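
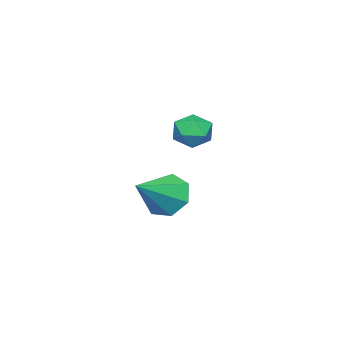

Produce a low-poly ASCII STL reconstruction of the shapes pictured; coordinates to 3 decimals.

solid 
facet normal -0.866 0.088 -0.492
outer loop
vertex 3.139 -2.962 -4.927
vertex 2.705 -2.605 -4.1
vertex 3.17 -2.101 -4.828
endloop
endfacet
facet normal 0.816 0.037 -0.577
outer loop
vertex 3.139 -2.962 -4.927
vertex 3.17 -2.101 -4.828
vertex 4.395 -2.775 -3.14
endloop
endfacet
facet normal -0.866 0.088 -0.492
outer loop
vertex 3.17 -2.101 -4.828
vertex 2.705 -2.605 -4.1
vertex 2.851 -1.619 -4.181
endloop
endfacet
facet normal 0.670 0.714 -0.201
outer loop
vertex 3.17 -2.101 -4.828
vertex 2.851 -1.619 -4.181
vertex 4.395 -2.775 -3.14
endloop
endfacet
facet normal -0.867 0.088 -0.491
outer loop
vertex 2.851 -1.619 -4.181
vertex 2.705 -2.605 -4.1
vertex 2.423 -1.879 -3.472
endloop
endfacet
facet normal 0.294 0.826 0.481
outer loop
vertex 2.851 -1.619 -4.181
vertex 2.423 -1.879 -3.472
vertex 4.395 -2.775 -3.14
endloop
endfacet
facet normal -0.867 0.088 -0.491
outer loop
vertex 2.423 -1.879 -3.472
vertex 2.705 -2.605 -4.1
vertex 2.207 -2.686 -3.236
endloop
endfacet
facet normal -0.030 0.288 0.957
outer loop
vertex 2.423 -1.879 -3.472
vertex 2.207 -2.686 -3.236
vertex 4.395 -2.775 -3.14
endloop
endfacet
facet normal -0.867 0.087 -0.491
outer loop
vertex 2.207 -2.686 -3.236
vertex 2.705 -2.605 -4.1
vertex 2.367 -3.431 -3.65
endloop
endfacet
facet normal -0.058 -0.494 0.867
outer loop
vertex 2.207 -2.686 -3.236
vertex 2.367 -3.431 -3.65
vertex 4.395 -2.775 -3.14
endloop
endfacet
facet normal -0.867 0.087 -0.491
outer loop
vertex 2.367 -3.431 -3.65
vertex 2.705 -2.605 -4.1
vertex 2.781 -3.554 -4.403
endloop
endfacet
facet normal 0.231 -0.932 0.279
outer loop
vertex 2.367 -3.431 -3.65
vertex 2.781 -3.554 -4.403
vertex 4.395 -2.775 -3.14
endloop
endfacet
facet normal -0.866 0.088 -0.492
outer loop
vertex 2.781 -3.554 -4.403
vertex 2.705 -2.605 -4.1
vertex 3.139 -2.962 -4.927
endloop
endfacet
facet normal 0.620 -0.696 -0.363
outer loop
vertex 2.781 -3.554 -4.403
vertex 3.139 -2.962 -4.927
vertex 4.395 -2.775 -3.14
endloop
endfacet
facet normal -0.824 0.157 0.544
outer loop
vertex -1.558 -3.787 -2.195
vertex -1.113 -3.949 -1.474
vertex -1.161 -3.144 -1.779
endloop
endfacet
facet normal -0.834 0.549 -0.054
outer loop
vertex -1.558 -3.787 -2.195
vertex -1.161 -3.144 -1.779
vertex -1.132 -3.184 -2.64
endloop
endfacet
facet normal -0.785 0.105 -0.610
outer loop
vertex -1.558 -3.787 -2.195
vertex -1.132 -3.184 -2.64
vertex -1.067 -4.014 -2.866
endloop
endfacet
facet normal -0.747 -0.561 -0.357
outer loop
vertex -1.558 -3.787 -2.195
vertex -1.067 -4.014 -2.866
vertex -1.056 -4.486 -2.146
endloop
endfacet
facet normal -0.770 -0.528 0.357
outer loop
vertex -1.558 -3.787 -2.195
vertex -1.056 -4.486 -2.146
vertex -1.113 -3.949 -1.474
endloop
endfacet
facet normal -0.253 0.966 -0.053
outer loop
vertex -1.132 -3.184 -2.64
vertex -1.161 -3.144 -1.779
vertex -0.424 -2.974 -2.194
endloop
endfacet
facet normal -0.238 0.332 0.913
outer loop
vertex -1.161 -3.144 -1.779
vertex -1.113 -3.949 -1.474
vertex -0.413 -3.446 -1.474
endloop
endfacet
facet normal -0.153 -0.778 0.609
outer loop
vertex -1.113 -3.949 -1.474
vertex -1.056 -4.486 -2.146
vertex -0.348 -4.276 -1.7
endloop
endfacet
facet normal -0.114 -0.832 -0.543
outer loop
vertex -1.056 -4.486 -2.146
vertex -1.067 -4.014 -2.866
vertex -0.319 -4.316 -2.561
endloop
endfacet
facet normal -0.177 0.246 -0.953
outer loop
vertex -1.067 -4.014 -2.866
vertex -1.132 -3.184 -2.64
vertex -0.367 -3.511 -2.866
endloop
endfacet
facet normal 0.747 0.561 0.357
outer loop
vertex 0.078 -3.673 -2.145
vertex -0.424 -2.974 -2.194
vertex -0.413 -3.446 -1.474
endloop
endfacet
facet normal 0.785 -0.105 0.610
outer loop
vertex 0.078 -3.673 -2.145
vertex -0.413 -3.446 -1.474
vertex -0.348 -4.276 -1.7
endloop
endfacet
facet normal 0.834 -0.549 0.054
outer loop
vertex 0.078 -3.673 -2.145
vertex -0.348 -4.276 -1.7
vertex -0.319 -4.316 -2.561
endloop
endfacet
facet normal 0.824 -0.157 -0.544
outer loop
vertex 0.078 -3.673 -2.145
vertex -0.319 -4.316 -2.561
vertex -0.367 -3.511 -2.866
endloop
endfacet
facet normal 0.770 0.528 -0.357
outer loop
vertex 0.078 -3.673 -2.145
vertex -0.367 -3.511 -2.866
vertex -0.424 -2.974 -2.194
endloop
endfacet
facet normal 0.114 0.832 0.543
outer loop
vertex -0.413 -3.446 -1.474
vertex -0.424 -2.974 -2.194
vertex -1.161 -3.144 -1.779
endloop
endfacet
facet normal 0.177 -0.246 0.953
outer loop
vertex -0.348 -4.276 -1.7
vertex -0.413 -3.446 -1.474
vertex -1.113 -3.949 -1.474
endloop
endfacet
facet normal 0.253 -0.966 0.053
outer loop
vertex -0.319 -4.316 -2.561
vertex -0.348 -4.276 -1.7
vertex -1.056 -4.486 -2.146
endloop
endfacet
facet normal 0.238 -0.332 -0.913
outer loop
vertex -0.367 -3.511 -2.866
vertex -0.319 -4.316 -2.561
vertex -1.067 -4.014 -2.866
endloop
endfacet
facet normal 0.153 0.778 -0.609
outer loop
vertex -0.424 -2.974 -2.194
vertex -0.367 -3.511 -2.866
vertex -1.132 -3.184 -2.64
endloop
endfacet

endsolid


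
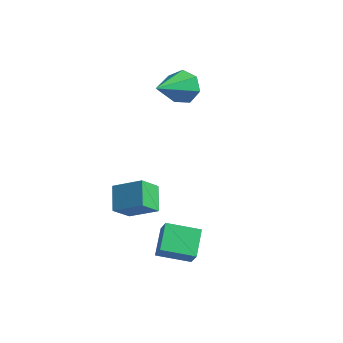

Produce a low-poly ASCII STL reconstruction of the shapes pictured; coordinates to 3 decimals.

solid 
facet normal -0.565 0.529 0.633
outer loop
vertex -0.532 -3.456 0.579
vertex -0.525 -2.578 -0.148
vertex -1.687 -3.955 -0.034
endloop
endfacet
facet normal -0.006 -0.770 0.638
outer loop
vertex -0.975 -4.622 -0.832
vertex -0.532 -3.456 0.579
vertex -1.687 -3.955 -0.034
endloop
endfacet
facet normal -0.565 0.529 0.633
outer loop
vertex -1.687 -3.955 -0.034
vertex -0.525 -2.578 -0.148
vertex -1.68 -3.077 -0.762
endloop
endfacet
facet normal -0.825 -0.357 -0.438
outer loop
vertex -1.68 -3.077 -0.762
vertex -0.975 -4.622 -0.832
vertex -1.687 -3.955 -0.034
endloop
endfacet
facet normal 0.825 0.356 0.438
outer loop
vertex -0.532 -3.456 0.579
vertex 0.187 -3.245 -0.946
vertex -0.525 -2.578 -0.148
endloop
endfacet
facet normal -0.007 -0.770 0.638
outer loop
vertex 0.18 -4.123 -0.218
vertex -0.532 -3.456 0.579
vertex -0.975 -4.622 -0.832
endloop
endfacet
facet normal 0.825 0.357 0.438
outer loop
vertex 0.18 -4.123 -0.218
vertex 0.187 -3.245 -0.946
vertex -0.532 -3.456 0.579
endloop
endfacet
facet normal 0.006 0.770 -0.638
outer loop
vertex -0.525 -2.578 -0.148
vertex 0.187 -3.245 -0.946
vertex -1.68 -3.077 -0.762
endloop
endfacet
facet normal -0.825 -0.357 -0.439
outer loop
vertex -0.968 -3.744 -1.559
vertex -0.975 -4.622 -0.832
vertex -1.68 -3.077 -0.762
endloop
endfacet
facet normal 0.006 0.770 -0.638
outer loop
vertex -1.68 -3.077 -0.762
vertex 0.187 -3.245 -0.946
vertex -0.968 -3.744 -1.559
endloop
endfacet
facet normal 0.565 -0.529 -0.633
outer loop
vertex -0.968 -3.744 -1.559
vertex 0.18 -4.123 -0.218
vertex -0.975 -4.622 -0.832
endloop
endfacet
facet normal 0.565 -0.529 -0.633
outer loop
vertex 0.187 -3.245 -0.946
vertex 0.18 -4.123 -0.218
vertex -0.968 -3.744 -1.559
endloop
endfacet
facet normal -0.672 -0.689 0.271
outer loop
vertex 1.115 -3.799 -0.934
vertex 0.609 -3.569 -1.603
vertex 1.743 -4.723 -1.726
endloop
endfacet
facet normal 0.582 -0.264 0.769
outer loop
vertex 2.711 -3.731 -2.117
vertex 1.115 -3.799 -0.934
vertex 1.743 -4.723 -1.726
endloop
endfacet
facet normal -0.672 -0.689 0.271
outer loop
vertex 1.743 -4.723 -1.726
vertex 0.609 -3.569 -1.603
vertex 1.237 -4.493 -2.395
endloop
endfacet
facet normal 0.458 -0.675 -0.578
outer loop
vertex 1.237 -4.493 -2.395
vertex 2.711 -3.731 -2.117
vertex 1.743 -4.723 -1.726
endloop
endfacet
facet normal -0.458 0.675 0.578
outer loop
vertex 1.115 -3.799 -0.934
vertex 1.577 -2.577 -1.994
vertex 0.609 -3.569 -1.603
endloop
endfacet
facet normal 0.582 -0.264 0.769
outer loop
vertex 2.083 -2.807 -1.325
vertex 1.115 -3.799 -0.934
vertex 2.711 -3.731 -2.117
endloop
endfacet
facet normal -0.458 0.675 0.578
outer loop
vertex 2.083 -2.807 -1.325
vertex 1.577 -2.577 -1.994
vertex 1.115 -3.799 -0.934
endloop
endfacet
facet normal -0.582 0.264 -0.769
outer loop
vertex 0.609 -3.569 -1.603
vertex 1.577 -2.577 -1.994
vertex 1.237 -4.493 -2.395
endloop
endfacet
facet normal 0.458 -0.675 -0.578
outer loop
vertex 2.205 -3.501 -2.786
vertex 2.711 -3.731 -2.117
vertex 1.237 -4.493 -2.395
endloop
endfacet
facet normal -0.582 0.264 -0.769
outer loop
vertex 1.237 -4.493 -2.395
vertex 1.577 -2.577 -1.994
vertex 2.205 -3.501 -2.786
endloop
endfacet
facet normal 0.672 0.689 -0.271
outer loop
vertex 2.205 -3.501 -2.786
vertex 2.083 -2.807 -1.325
vertex 2.711 -3.731 -2.117
endloop
endfacet
facet normal 0.672 0.689 -0.271
outer loop
vertex 1.577 -2.577 -1.994
vertex 2.083 -2.807 -1.325
vertex 2.205 -3.501 -2.786
endloop
endfacet
facet normal -0.143 0.919 -0.366
outer loop
vertex -2.374 1.058 2.414
vertex -2.969 1.216 3.042
vertex -2.1 1.358 3.06
endloop
endfacet
facet normal 0.908 -0.357 -0.219
outer loop
vertex -2.374 1.058 2.414
vertex -2.1 1.358 3.06
vertex -2.691 -0.576 3.758
endloop
endfacet
facet normal -0.143 0.919 -0.367
outer loop
vertex -2.1 1.358 3.06
vertex -2.969 1.216 3.042
vertex -2.481 1.552 3.693
endloop
endfacet
facet normal 0.846 -0.067 0.530
outer loop
vertex -2.1 1.358 3.06
vertex -2.481 1.552 3.693
vertex -2.691 -0.576 3.758
endloop
endfacet
facet normal -0.143 0.919 -0.367
outer loop
vertex -2.481 1.552 3.693
vertex -2.969 1.216 3.042
vertex -3.228 1.493 3.836
endloop
endfacet
facet normal 0.187 0.012 0.982
outer loop
vertex -2.481 1.552 3.693
vertex -3.228 1.493 3.836
vertex -2.691 -0.576 3.758
endloop
endfacet
facet normal -0.142 0.919 -0.367
outer loop
vertex -3.228 1.493 3.836
vertex -2.969 1.216 3.042
vertex -3.781 1.226 3.382
endloop
endfacet
facet normal -0.571 -0.179 0.801
outer loop
vertex -3.228 1.493 3.836
vertex -3.781 1.226 3.382
vertex -2.691 -0.576 3.758
endloop
endfacet
facet normal -0.142 0.920 -0.366
outer loop
vertex -3.781 1.226 3.382
vertex -2.969 1.216 3.042
vertex -3.721 0.952 2.671
endloop
endfacet
facet normal -0.860 -0.496 0.118
outer loop
vertex -3.781 1.226 3.382
vertex -3.721 0.952 2.671
vertex -2.691 -0.576 3.758
endloop
endfacet
facet normal -0.142 0.919 -0.367
outer loop
vertex -3.721 0.952 2.671
vertex -2.969 1.216 3.042
vertex -3.095 0.877 2.241
endloop
endfacet
facet normal -0.460 -0.699 -0.547
outer loop
vertex -3.721 0.952 2.671
vertex -3.095 0.877 2.241
vertex -2.691 -0.576 3.758
endloop
endfacet
facet normal -0.143 0.919 -0.367
outer loop
vertex -3.095 0.877 2.241
vertex -2.969 1.216 3.042
vertex -2.374 1.058 2.414
endloop
endfacet
facet normal 0.327 -0.637 -0.698
outer loop
vertex -3.095 0.877 2.241
vertex -2.374 1.058 2.414
vertex -2.691 -0.576 3.758
endloop
endfacet

endsolid


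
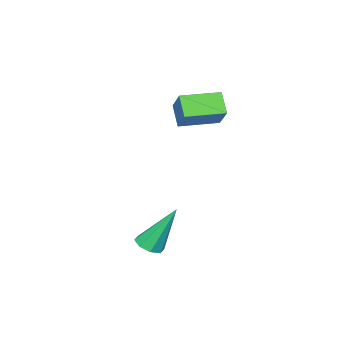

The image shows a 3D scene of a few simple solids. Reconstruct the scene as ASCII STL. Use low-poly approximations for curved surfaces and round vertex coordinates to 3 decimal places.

solid 
facet normal -0.396 -0.580 0.712
outer loop
vertex -1.519 0.151 2.37
vertex -2.725 0.973 2.369
vertex -1.995 -0.55 1.534
endloop
endfacet
facet normal 0.827 -0.563 0.001
outer loop
vertex -1.615 0.007 0.851
vertex -1.519 0.151 2.37
vertex -1.995 -0.55 1.534
endloop
endfacet
facet normal -0.396 -0.580 0.712
outer loop
vertex -1.995 -0.55 1.534
vertex -2.725 0.973 2.369
vertex -3.202 0.272 1.533
endloop
endfacet
facet normal -0.400 -0.588 -0.703
outer loop
vertex -3.202 0.272 1.533
vertex -1.615 0.007 0.851
vertex -1.995 -0.55 1.534
endloop
endfacet
facet normal 0.400 0.588 0.703
outer loop
vertex -1.519 0.151 2.37
vertex -2.345 1.53 1.686
vertex -2.725 0.973 2.369
endloop
endfacet
facet normal 0.826 -0.564 0.001
outer loop
vertex -1.138 0.708 1.687
vertex -1.519 0.151 2.37
vertex -1.615 0.007 0.851
endloop
endfacet
facet normal 0.400 0.588 0.703
outer loop
vertex -1.138 0.708 1.687
vertex -2.345 1.53 1.686
vertex -1.519 0.151 2.37
endloop
endfacet
facet normal -0.826 0.563 -0.001
outer loop
vertex -2.725 0.973 2.369
vertex -2.345 1.53 1.686
vertex -3.202 0.272 1.533
endloop
endfacet
facet normal -0.400 -0.588 -0.703
outer loop
vertex -2.821 0.829 0.85
vertex -1.615 0.007 0.851
vertex -3.202 0.272 1.533
endloop
endfacet
facet normal -0.826 0.563 -0.002
outer loop
vertex -3.202 0.272 1.533
vertex -2.345 1.53 1.686
vertex -2.821 0.829 0.85
endloop
endfacet
facet normal 0.396 0.580 -0.712
outer loop
vertex -2.821 0.829 0.85
vertex -1.138 0.708 1.687
vertex -1.615 0.007 0.851
endloop
endfacet
facet normal 0.396 0.580 -0.712
outer loop
vertex -2.345 1.53 1.686
vertex -1.138 0.708 1.687
vertex -2.821 0.829 0.85
endloop
endfacet
facet normal 0.290 -0.370 -0.883
outer loop
vertex 1.923 1.228 -2.659
vertex 1.572 1.552 -2.91
vertex 2.088 1.594 -2.758
endloop
endfacet
facet normal 0.767 -0.179 0.617
outer loop
vertex 1.923 1.228 -2.659
vertex 2.088 1.594 -2.758
vertex 1.028 2.248 -1.25
endloop
endfacet
facet normal 0.290 -0.370 -0.883
outer loop
vertex 2.088 1.594 -2.758
vertex 1.572 1.552 -2.91
vertex 1.951 1.935 -2.946
endloop
endfacet
facet normal 0.794 0.506 0.339
outer loop
vertex 2.088 1.594 -2.758
vertex 1.951 1.935 -2.946
vertex 1.028 2.248 -1.25
endloop
endfacet
facet normal 0.290 -0.369 -0.883
outer loop
vertex 1.951 1.935 -2.946
vertex 1.572 1.552 -2.91
vertex 1.591 2.052 -3.113
endloop
endfacet
facet normal 0.312 0.950 -0.006
outer loop
vertex 1.951 1.935 -2.946
vertex 1.591 2.052 -3.113
vertex 1.028 2.248 -1.25
endloop
endfacet
facet normal 0.289 -0.370 -0.883
outer loop
vertex 1.591 2.052 -3.113
vertex 1.572 1.552 -2.91
vertex 1.22 1.877 -3.161
endloop
endfacet
facet normal -0.394 0.894 -0.213
outer loop
vertex 1.591 2.052 -3.113
vertex 1.22 1.877 -3.161
vertex 1.028 2.248 -1.25
endloop
endfacet
facet normal 0.289 -0.369 -0.883
outer loop
vertex 1.22 1.877 -3.161
vertex 1.572 1.552 -2.91
vertex 1.055 1.511 -3.062
endloop
endfacet
facet normal -0.915 0.368 -0.163
outer loop
vertex 1.22 1.877 -3.161
vertex 1.055 1.511 -3.062
vertex 1.028 2.248 -1.25
endloop
endfacet
facet normal 0.289 -0.370 -0.883
outer loop
vertex 1.055 1.511 -3.062
vertex 1.572 1.552 -2.91
vertex 1.193 1.17 -2.874
endloop
endfacet
facet normal -0.941 -0.317 0.115
outer loop
vertex 1.055 1.511 -3.062
vertex 1.193 1.17 -2.874
vertex 1.028 2.248 -1.25
endloop
endfacet
facet normal 0.289 -0.370 -0.883
outer loop
vertex 1.193 1.17 -2.874
vertex 1.572 1.552 -2.91
vertex 1.552 1.052 -2.707
endloop
endfacet
facet normal -0.462 -0.760 0.457
outer loop
vertex 1.193 1.17 -2.874
vertex 1.552 1.052 -2.707
vertex 1.028 2.248 -1.25
endloop
endfacet
facet normal 0.290 -0.370 -0.883
outer loop
vertex 1.552 1.052 -2.707
vertex 1.572 1.552 -2.91
vertex 1.923 1.228 -2.659
endloop
endfacet
facet normal 0.247 -0.703 0.666
outer loop
vertex 1.552 1.052 -2.707
vertex 1.923 1.228 -2.659
vertex 1.028 2.248 -1.25
endloop
endfacet

endsolid


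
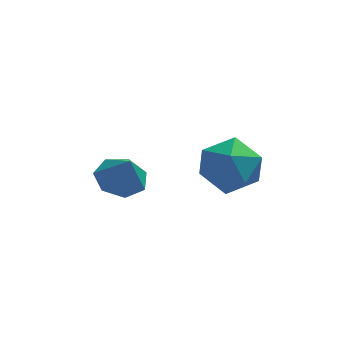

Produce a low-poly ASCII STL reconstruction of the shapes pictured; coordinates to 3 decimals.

solid 
facet normal -0.249 0.368 -0.896
outer loop
vertex -2.127 -0.249 -2.191
vertex -2.858 0.079 -1.853
vertex -2.075 0.453 -1.917
endloop
endfacet
facet normal 0.944 -0.179 0.278
outer loop
vertex -2.127 -0.249 -2.191
vertex -2.075 0.453 -1.917
vertex -2.562 -0.359 -0.787
endloop
endfacet
facet normal -0.249 0.368 -0.896
outer loop
vertex -2.075 0.453 -1.917
vertex -2.858 0.079 -1.853
vertex -2.614 0.873 -1.595
endloop
endfacet
facet normal 0.684 0.420 0.597
outer loop
vertex -2.075 0.453 -1.917
vertex -2.614 0.873 -1.595
vertex -2.562 -0.359 -0.787
endloop
endfacet
facet normal -0.249 0.368 -0.896
outer loop
vertex -2.614 0.873 -1.595
vertex -2.858 0.079 -1.853
vertex -3.336 0.695 -1.467
endloop
endfacet
facet normal 0.013 0.549 0.836
outer loop
vertex -2.614 0.873 -1.595
vertex -3.336 0.695 -1.467
vertex -2.562 -0.359 -0.787
endloop
endfacet
facet normal -0.249 0.368 -0.896
outer loop
vertex -3.336 0.695 -1.467
vertex -2.858 0.079 -1.853
vertex -3.699 0.053 -1.63
endloop
endfacet
facet normal -0.565 0.112 0.817
outer loop
vertex -3.336 0.695 -1.467
vertex -3.699 0.053 -1.63
vertex -2.562 -0.359 -0.787
endloop
endfacet
facet normal -0.249 0.368 -0.896
outer loop
vertex -3.699 0.053 -1.63
vertex -2.858 0.079 -1.853
vertex -3.428 -0.569 -1.961
endloop
endfacet
facet normal -0.614 -0.562 0.554
outer loop
vertex -3.699 0.053 -1.63
vertex -3.428 -0.569 -1.961
vertex -2.562 -0.359 -0.787
endloop
endfacet
facet normal -0.248 0.368 -0.896
outer loop
vertex -3.428 -0.569 -1.961
vertex -2.858 0.079 -1.853
vertex -2.729 -0.704 -2.21
endloop
endfacet
facet normal -0.099 -0.964 0.245
outer loop
vertex -3.428 -0.569 -1.961
vertex -2.729 -0.704 -2.21
vertex -2.562 -0.359 -0.787
endloop
endfacet
facet normal -0.249 0.367 -0.896
outer loop
vertex -2.729 -0.704 -2.21
vertex -2.858 0.079 -1.853
vertex -2.127 -0.249 -2.191
endloop
endfacet
facet normal 0.596 -0.794 0.122
outer loop
vertex -2.729 -0.704 -2.21
vertex -2.127 -0.249 -2.191
vertex -2.562 -0.359 -0.787
endloop
endfacet
facet normal -0.505 0.698 -0.507
outer loop
vertex 0.457 -0.637 -1.245
vertex -0.494 -1.048 -0.864
vertex 0.032 -0.258 -0.3
endloop
endfacet
facet normal 0.138 0.939 -0.314
outer loop
vertex 0.457 -0.637 -1.245
vertex 0.032 -0.258 -0.3
vertex 1.117 -0.445 -0.381
endloop
endfacet
facet normal 0.629 0.503 -0.592
outer loop
vertex 0.457 -0.637 -1.245
vertex 1.117 -0.445 -0.381
vertex 1.262 -1.35 -0.996
endloop
endfacet
facet normal 0.289 -0.008 -0.957
outer loop
vertex 0.457 -0.637 -1.245
vertex 1.262 -1.35 -0.996
vertex 0.266 -1.723 -1.294
endloop
endfacet
facet normal -0.411 0.113 -0.904
outer loop
vertex 0.457 -0.637 -1.245
vertex 0.266 -1.723 -1.294
vertex -0.494 -1.048 -0.864
endloop
endfacet
facet normal 0.185 0.899 0.397
outer loop
vertex 1.117 -0.445 -0.381
vertex 0.032 -0.258 -0.3
vertex 0.574 -0.737 0.534
endloop
endfacet
facet normal -0.856 0.510 0.085
outer loop
vertex 0.032 -0.258 -0.3
vertex -0.494 -1.048 -0.864
vertex -0.422 -1.11 0.236
endloop
endfacet
facet normal -0.705 -0.438 -0.558
outer loop
vertex -0.494 -1.048 -0.864
vertex 0.266 -1.723 -1.294
vertex -0.277 -2.015 -0.379
endloop
endfacet
facet normal 0.430 -0.634 -0.643
outer loop
vertex 0.266 -1.723 -1.294
vertex 1.262 -1.35 -0.996
vertex 0.808 -2.202 -0.46
endloop
endfacet
facet normal 0.980 0.193 -0.053
outer loop
vertex 1.262 -1.35 -0.996
vertex 1.117 -0.445 -0.381
vertex 1.334 -1.412 0.104
endloop
endfacet
facet normal -0.289 0.008 0.957
outer loop
vertex 0.383 -1.823 0.485
vertex 0.574 -0.737 0.534
vertex -0.422 -1.11 0.236
endloop
endfacet
facet normal -0.629 -0.503 0.592
outer loop
vertex 0.383 -1.823 0.485
vertex -0.422 -1.11 0.236
vertex -0.277 -2.015 -0.379
endloop
endfacet
facet normal -0.138 -0.939 0.314
outer loop
vertex 0.383 -1.823 0.485
vertex -0.277 -2.015 -0.379
vertex 0.808 -2.202 -0.46
endloop
endfacet
facet normal 0.505 -0.698 0.507
outer loop
vertex 0.383 -1.823 0.485
vertex 0.808 -2.202 -0.46
vertex 1.334 -1.412 0.104
endloop
endfacet
facet normal 0.411 -0.113 0.904
outer loop
vertex 0.383 -1.823 0.485
vertex 1.334 -1.412 0.104
vertex 0.574 -0.737 0.534
endloop
endfacet
facet normal -0.430 0.634 0.643
outer loop
vertex -0.422 -1.11 0.236
vertex 0.574 -0.737 0.534
vertex 0.032 -0.258 -0.3
endloop
endfacet
facet normal -0.980 -0.193 0.053
outer loop
vertex -0.277 -2.015 -0.379
vertex -0.422 -1.11 0.236
vertex -0.494 -1.048 -0.864
endloop
endfacet
facet normal -0.185 -0.899 -0.397
outer loop
vertex 0.808 -2.202 -0.46
vertex -0.277 -2.015 -0.379
vertex 0.266 -1.723 -1.294
endloop
endfacet
facet normal 0.856 -0.510 -0.085
outer loop
vertex 1.334 -1.412 0.104
vertex 0.808 -2.202 -0.46
vertex 1.262 -1.35 -0.996
endloop
endfacet
facet normal 0.705 0.438 0.558
outer loop
vertex 0.574 -0.737 0.534
vertex 1.334 -1.412 0.104
vertex 1.117 -0.445 -0.381
endloop
endfacet

endsolid


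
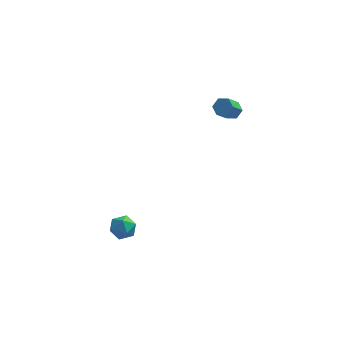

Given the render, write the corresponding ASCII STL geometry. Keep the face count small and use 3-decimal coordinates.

solid 
facet normal -0.822 0.564 -0.081
outer loop
vertex -2.322 -1.945 -3.235
vertex -2.725 -2.549 -3.353
vertex -2.624 -2.303 -2.667
endloop
endfacet
facet normal -0.347 0.866 0.361
outer loop
vertex -2.322 -1.945 -3.235
vertex -2.624 -2.303 -2.667
vertex -1.935 -2.048 -2.616
endloop
endfacet
facet normal 0.258 0.966 -0.001
outer loop
vertex -2.322 -1.945 -3.235
vertex -1.935 -2.048 -2.616
vertex -1.612 -2.135 -3.272
endloop
endfacet
facet normal 0.160 0.728 -0.667
outer loop
vertex -2.322 -1.945 -3.235
vertex -1.612 -2.135 -3.272
vertex -2.1 -2.445 -3.727
endloop
endfacet
facet normal -0.508 0.479 -0.716
outer loop
vertex -2.322 -1.945 -3.235
vertex -2.1 -2.445 -3.727
vertex -2.725 -2.549 -3.353
endloop
endfacet
facet normal -0.215 0.404 0.889
outer loop
vertex -1.935 -2.048 -2.616
vertex -2.624 -2.303 -2.667
vertex -2.1 -2.715 -2.353
endloop
endfacet
facet normal -0.981 -0.083 0.174
outer loop
vertex -2.624 -2.303 -2.667
vertex -2.725 -2.549 -3.353
vertex -2.588 -3.025 -2.808
endloop
endfacet
facet normal -0.474 -0.219 -0.853
outer loop
vertex -2.725 -2.549 -3.353
vertex -2.1 -2.445 -3.727
vertex -2.265 -3.112 -3.464
endloop
endfacet
facet normal 0.607 0.181 -0.774
outer loop
vertex -2.1 -2.445 -3.727
vertex -1.612 -2.135 -3.272
vertex -1.576 -2.857 -3.413
endloop
endfacet
facet normal 0.766 0.567 0.302
outer loop
vertex -1.612 -2.135 -3.272
vertex -1.935 -2.048 -2.616
vertex -1.475 -2.611 -2.727
endloop
endfacet
facet normal -0.160 -0.728 0.667
outer loop
vertex -1.878 -3.215 -2.845
vertex -2.1 -2.715 -2.353
vertex -2.588 -3.025 -2.808
endloop
endfacet
facet normal -0.258 -0.966 0.001
outer loop
vertex -1.878 -3.215 -2.845
vertex -2.588 -3.025 -2.808
vertex -2.265 -3.112 -3.464
endloop
endfacet
facet normal 0.347 -0.866 -0.361
outer loop
vertex -1.878 -3.215 -2.845
vertex -2.265 -3.112 -3.464
vertex -1.576 -2.857 -3.413
endloop
endfacet
facet normal 0.822 -0.564 0.081
outer loop
vertex -1.878 -3.215 -2.845
vertex -1.576 -2.857 -3.413
vertex -1.475 -2.611 -2.727
endloop
endfacet
facet normal 0.508 -0.479 0.716
outer loop
vertex -1.878 -3.215 -2.845
vertex -1.475 -2.611 -2.727
vertex -2.1 -2.715 -2.353
endloop
endfacet
facet normal -0.607 -0.181 0.774
outer loop
vertex -2.588 -3.025 -2.808
vertex -2.1 -2.715 -2.353
vertex -2.624 -2.303 -2.667
endloop
endfacet
facet normal -0.766 -0.567 -0.302
outer loop
vertex -2.265 -3.112 -3.464
vertex -2.588 -3.025 -2.808
vertex -2.725 -2.549 -3.353
endloop
endfacet
facet normal 0.215 -0.404 -0.889
outer loop
vertex -1.576 -2.857 -3.413
vertex -2.265 -3.112 -3.464
vertex -2.1 -2.445 -3.727
endloop
endfacet
facet normal 0.981 0.083 -0.174
outer loop
vertex -1.475 -2.611 -2.727
vertex -1.576 -2.857 -3.413
vertex -1.612 -2.135 -3.272
endloop
endfacet
facet normal 0.474 0.219 0.853
outer loop
vertex -2.1 -2.715 -2.353
vertex -1.475 -2.611 -2.727
vertex -1.935 -2.048 -2.616
endloop
endfacet
facet normal 0.440 0.543 -0.716
outer loop
vertex 3.36 0.944 3.506
vertex 3.079 0.676 3.13
vertex 2.877 1.127 3.348
endloop
endfacet
facet normal 0.083 0.768 0.635
outer loop
vertex 3.36 0.944 3.506
vertex 2.877 1.127 3.348
vertex 2.882 0.351 4.286
endloop
endfacet
facet normal 0.085 0.768 0.635
outer loop
vertex 2.882 0.351 4.286
vertex 2.877 1.127 3.348
vertex 2.399 0.535 4.128
endloop
endfacet
facet normal -0.441 -0.543 0.715
outer loop
vertex 2.882 0.351 4.286
vertex 2.399 0.535 4.128
vertex 2.601 0.084 3.91
endloop
endfacet
facet normal 0.438 0.543 -0.716
outer loop
vertex 2.877 1.127 3.348
vertex 3.079 0.676 3.13
vertex 2.596 0.859 2.973
endloop
endfacet
facet normal -0.733 0.677 0.065
outer loop
vertex 2.877 1.127 3.348
vertex 2.596 0.859 2.973
vertex 2.399 0.535 4.128
endloop
endfacet
facet normal -0.733 0.677 0.065
outer loop
vertex 2.399 0.535 4.128
vertex 2.596 0.859 2.973
vertex 2.118 0.267 3.753
endloop
endfacet
facet normal -0.438 -0.543 0.716
outer loop
vertex 2.399 0.535 4.128
vertex 2.118 0.267 3.753
vertex 2.601 0.084 3.91
endloop
endfacet
facet normal 0.439 0.545 -0.715
outer loop
vertex 2.596 0.859 2.973
vertex 3.079 0.676 3.13
vertex 2.798 0.409 2.754
endloop
endfacet
facet normal -0.817 -0.090 -0.569
outer loop
vertex 2.596 0.859 2.973
vertex 2.798 0.409 2.754
vertex 2.118 0.267 3.753
endloop
endfacet
facet normal -0.817 -0.090 -0.569
outer loop
vertex 2.118 0.267 3.753
vertex 2.798 0.409 2.754
vertex 2.32 -0.184 3.534
endloop
endfacet
facet normal -0.439 -0.544 0.715
outer loop
vertex 2.118 0.267 3.753
vertex 2.32 -0.184 3.534
vertex 2.601 0.084 3.91
endloop
endfacet
facet normal 0.441 0.543 -0.715
outer loop
vertex 2.798 0.409 2.754
vertex 3.079 0.676 3.13
vertex 3.281 0.225 2.912
endloop
endfacet
facet normal -0.085 -0.768 -0.635
outer loop
vertex 2.798 0.409 2.754
vertex 3.281 0.225 2.912
vertex 2.32 -0.184 3.534
endloop
endfacet
facet normal -0.084 -0.768 -0.634
outer loop
vertex 2.32 -0.184 3.534
vertex 3.281 0.225 2.912
vertex 2.803 -0.367 3.692
endloop
endfacet
facet normal -0.440 -0.543 0.716
outer loop
vertex 2.32 -0.184 3.534
vertex 2.803 -0.367 3.692
vertex 2.601 0.084 3.91
endloop
endfacet
facet normal 0.438 0.543 -0.716
outer loop
vertex 3.281 0.225 2.912
vertex 3.079 0.676 3.13
vertex 3.562 0.493 3.287
endloop
endfacet
facet normal 0.733 -0.677 -0.065
outer loop
vertex 3.281 0.225 2.912
vertex 3.562 0.493 3.287
vertex 2.803 -0.367 3.692
endloop
endfacet
facet normal 0.733 -0.677 -0.065
outer loop
vertex 2.803 -0.367 3.692
vertex 3.562 0.493 3.287
vertex 3.084 -0.099 4.067
endloop
endfacet
facet normal -0.438 -0.543 0.716
outer loop
vertex 2.803 -0.367 3.692
vertex 3.084 -0.099 4.067
vertex 2.601 0.084 3.91
endloop
endfacet
facet normal 0.439 0.544 -0.715
outer loop
vertex 3.562 0.493 3.287
vertex 3.079 0.676 3.13
vertex 3.36 0.944 3.506
endloop
endfacet
facet normal 0.817 0.090 0.569
outer loop
vertex 3.562 0.493 3.287
vertex 3.36 0.944 3.506
vertex 3.084 -0.099 4.067
endloop
endfacet
facet normal 0.817 0.090 0.569
outer loop
vertex 3.084 -0.099 4.067
vertex 3.36 0.944 3.506
vertex 2.882 0.351 4.286
endloop
endfacet
facet normal -0.439 -0.545 0.715
outer loop
vertex 3.084 -0.099 4.067
vertex 2.882 0.351 4.286
vertex 2.601 0.084 3.91
endloop
endfacet

endsolid


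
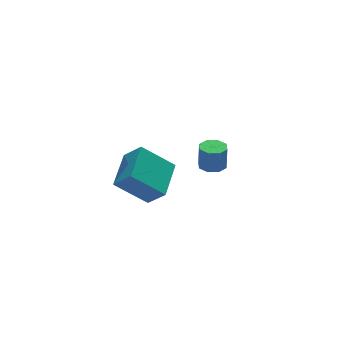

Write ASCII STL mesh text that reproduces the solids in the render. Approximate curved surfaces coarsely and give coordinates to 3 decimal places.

solid 
facet normal -0.074 -0.090 -0.993
outer loop
vertex 3.698 1.154 -1.225
vertex 3.227 0.727 -1.151
vertex 3.255 1.363 -1.211
endloop
endfacet
facet normal 0.421 0.900 -0.114
outer loop
vertex 3.698 1.154 -1.225
vertex 3.255 1.363 -1.211
vertex 3.784 1.261 -0.063
endloop
endfacet
facet normal 0.421 0.900 -0.114
outer loop
vertex 3.784 1.261 -0.063
vertex 3.255 1.363 -1.211
vertex 3.341 1.47 -0.049
endloop
endfacet
facet normal 0.074 0.090 0.993
outer loop
vertex 3.784 1.261 -0.063
vertex 3.341 1.47 -0.049
vertex 3.313 0.833 0.011
endloop
endfacet
facet normal -0.074 -0.090 -0.993
outer loop
vertex 3.255 1.363 -1.211
vertex 3.227 0.727 -1.151
vertex 2.796 1.2 -1.162
endloop
endfacet
facet normal -0.340 0.938 -0.061
outer loop
vertex 3.255 1.363 -1.211
vertex 2.796 1.2 -1.162
vertex 3.341 1.47 -0.049
endloop
endfacet
facet normal -0.342 0.938 -0.060
outer loop
vertex 3.341 1.47 -0.049
vertex 2.796 1.2 -1.162
vertex 2.882 1.306 -0.0
endloop
endfacet
facet normal 0.074 0.090 0.993
outer loop
vertex 3.341 1.47 -0.049
vertex 2.882 1.306 -0.0
vertex 3.313 0.833 0.011
endloop
endfacet
facet normal -0.073 -0.090 -0.993
outer loop
vertex 2.796 1.2 -1.162
vertex 3.227 0.727 -1.151
vertex 2.589 0.759 -1.107
endloop
endfacet
facet normal -0.904 0.428 0.028
outer loop
vertex 2.796 1.2 -1.162
vertex 2.589 0.759 -1.107
vertex 2.882 1.306 -0.0
endloop
endfacet
facet normal -0.903 0.428 0.027
outer loop
vertex 2.882 1.306 -0.0
vertex 2.589 0.759 -1.107
vertex 2.675 0.866 0.055
endloop
endfacet
facet normal 0.073 0.090 0.993
outer loop
vertex 2.882 1.306 -0.0
vertex 2.675 0.866 0.055
vertex 3.313 0.833 0.011
endloop
endfacet
facet normal -0.073 -0.091 -0.993
outer loop
vertex 2.589 0.759 -1.107
vertex 3.227 0.727 -1.151
vertex 2.756 0.299 -1.077
endloop
endfacet
facet normal -0.937 -0.334 0.100
outer loop
vertex 2.589 0.759 -1.107
vertex 2.756 0.299 -1.077
vertex 2.675 0.866 0.055
endloop
endfacet
facet normal -0.937 -0.334 0.100
outer loop
vertex 2.675 0.866 0.055
vertex 2.756 0.299 -1.077
vertex 2.842 0.406 0.085
endloop
endfacet
facet normal 0.073 0.091 0.993
outer loop
vertex 2.675 0.866 0.055
vertex 2.842 0.406 0.085
vertex 3.313 0.833 0.011
endloop
endfacet
facet normal -0.074 -0.090 -0.993
outer loop
vertex 2.756 0.299 -1.077
vertex 3.227 0.727 -1.151
vertex 3.199 0.09 -1.091
endloop
endfacet
facet normal -0.421 -0.900 0.114
outer loop
vertex 2.756 0.299 -1.077
vertex 3.199 0.09 -1.091
vertex 2.842 0.406 0.085
endloop
endfacet
facet normal -0.421 -0.900 0.114
outer loop
vertex 2.842 0.406 0.085
vertex 3.199 0.09 -1.091
vertex 3.285 0.197 0.071
endloop
endfacet
facet normal 0.074 0.090 0.993
outer loop
vertex 2.842 0.406 0.085
vertex 3.285 0.197 0.071
vertex 3.313 0.833 0.011
endloop
endfacet
facet normal -0.074 -0.090 -0.993
outer loop
vertex 3.199 0.09 -1.091
vertex 3.227 0.727 -1.151
vertex 3.658 0.254 -1.14
endloop
endfacet
facet normal 0.342 -0.938 0.061
outer loop
vertex 3.199 0.09 -1.091
vertex 3.658 0.254 -1.14
vertex 3.285 0.197 0.071
endloop
endfacet
facet normal 0.340 -0.939 0.060
outer loop
vertex 3.285 0.197 0.071
vertex 3.658 0.254 -1.14
vertex 3.744 0.36 0.022
endloop
endfacet
facet normal 0.074 0.090 0.993
outer loop
vertex 3.285 0.197 0.071
vertex 3.744 0.36 0.022
vertex 3.313 0.833 0.011
endloop
endfacet
facet normal -0.073 -0.090 -0.993
outer loop
vertex 3.658 0.254 -1.14
vertex 3.227 0.727 -1.151
vertex 3.865 0.694 -1.195
endloop
endfacet
facet normal 0.903 -0.428 -0.028
outer loop
vertex 3.658 0.254 -1.14
vertex 3.865 0.694 -1.195
vertex 3.744 0.36 0.022
endloop
endfacet
facet normal 0.904 -0.428 -0.028
outer loop
vertex 3.744 0.36 0.022
vertex 3.865 0.694 -1.195
vertex 3.951 0.801 -0.033
endloop
endfacet
facet normal 0.073 0.090 0.993
outer loop
vertex 3.744 0.36 0.022
vertex 3.951 0.801 -0.033
vertex 3.313 0.833 0.011
endloop
endfacet
facet normal -0.073 -0.091 -0.993
outer loop
vertex 3.865 0.694 -1.195
vertex 3.227 0.727 -1.151
vertex 3.698 1.154 -1.225
endloop
endfacet
facet normal 0.937 0.334 -0.100
outer loop
vertex 3.865 0.694 -1.195
vertex 3.698 1.154 -1.225
vertex 3.951 0.801 -0.033
endloop
endfacet
facet normal 0.937 0.334 -0.100
outer loop
vertex 3.951 0.801 -0.033
vertex 3.698 1.154 -1.225
vertex 3.784 1.261 -0.063
endloop
endfacet
facet normal 0.073 0.091 0.993
outer loop
vertex 3.951 0.801 -0.033
vertex 3.784 1.261 -0.063
vertex 3.313 0.833 0.011
endloop
endfacet
facet normal -0.665 0.387 0.638
outer loop
vertex -2.53 -2.947 3.495
vertex -1.406 -1.665 3.889
vertex -2.979 -2.286 2.626
endloop
endfacet
facet normal -0.642 -0.733 -0.226
outer loop
vertex -1.794 -2.975 1.491
vertex -2.53 -2.947 3.495
vertex -2.979 -2.286 2.626
endloop
endfacet
facet normal -0.665 0.387 0.639
outer loop
vertex -2.979 -2.286 2.626
vertex -1.406 -1.665 3.889
vertex -1.855 -1.004 3.021
endloop
endfacet
facet normal -0.380 0.560 -0.736
outer loop
vertex -1.855 -1.004 3.021
vertex -1.794 -2.975 1.491
vertex -2.979 -2.286 2.626
endloop
endfacet
facet normal 0.380 -0.560 0.736
outer loop
vertex -2.53 -2.947 3.495
vertex -0.221 -2.354 2.754
vertex -1.406 -1.665 3.889
endloop
endfacet
facet normal -0.642 -0.733 -0.226
outer loop
vertex -1.345 -3.636 2.359
vertex -2.53 -2.947 3.495
vertex -1.794 -2.975 1.491
endloop
endfacet
facet normal 0.380 -0.560 0.736
outer loop
vertex -1.345 -3.636 2.359
vertex -0.221 -2.354 2.754
vertex -2.53 -2.947 3.495
endloop
endfacet
facet normal 0.642 0.733 0.226
outer loop
vertex -1.406 -1.665 3.889
vertex -0.221 -2.354 2.754
vertex -1.855 -1.004 3.021
endloop
endfacet
facet normal -0.380 0.560 -0.736
outer loop
vertex -0.67 -1.693 1.885
vertex -1.794 -2.975 1.491
vertex -1.855 -1.004 3.021
endloop
endfacet
facet normal 0.642 0.733 0.225
outer loop
vertex -1.855 -1.004 3.021
vertex -0.221 -2.354 2.754
vertex -0.67 -1.693 1.885
endloop
endfacet
facet normal 0.665 -0.387 -0.639
outer loop
vertex -0.67 -1.693 1.885
vertex -1.345 -3.636 2.359
vertex -1.794 -2.975 1.491
endloop
endfacet
facet normal 0.666 -0.387 -0.638
outer loop
vertex -0.221 -2.354 2.754
vertex -1.345 -3.636 2.359
vertex -0.67 -1.693 1.885
endloop
endfacet

endsolid


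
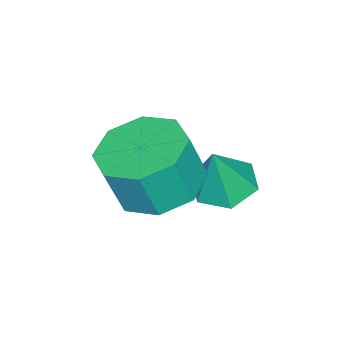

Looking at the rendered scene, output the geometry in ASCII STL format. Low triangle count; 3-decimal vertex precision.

solid 
facet normal -0.328 0.044 -0.944
outer loop
vertex -0.131 -0.132 -0.963
vertex -0.789 0.16 -0.721
vertex -0.212 0.621 -0.9
endloop
endfacet
facet normal 0.989 0.097 0.112
outer loop
vertex -0.131 -0.132 -0.963
vertex -0.212 0.621 -0.9
vertex -0.331 0.1 0.601
endloop
endfacet
facet normal -0.327 0.043 -0.944
outer loop
vertex -0.212 0.621 -0.9
vertex -0.789 0.16 -0.721
vertex -0.871 0.913 -0.658
endloop
endfacet
facet normal 0.480 0.816 0.321
outer loop
vertex -0.212 0.621 -0.9
vertex -0.871 0.913 -0.658
vertex -0.331 0.1 0.601
endloop
endfacet
facet normal -0.327 0.043 -0.944
outer loop
vertex -0.871 0.913 -0.658
vertex -0.789 0.16 -0.721
vertex -1.448 0.452 -0.479
endloop
endfacet
facet normal -0.370 0.700 0.611
outer loop
vertex -0.871 0.913 -0.658
vertex -1.448 0.452 -0.479
vertex -0.331 0.1 0.601
endloop
endfacet
facet normal -0.328 0.042 -0.944
outer loop
vertex -1.448 0.452 -0.479
vertex -0.789 0.16 -0.721
vertex -1.367 -0.301 -0.541
endloop
endfacet
facet normal -0.710 -0.133 0.691
outer loop
vertex -1.448 0.452 -0.479
vertex -1.367 -0.301 -0.541
vertex -0.331 0.1 0.601
endloop
endfacet
facet normal -0.328 0.042 -0.944
outer loop
vertex -1.367 -0.301 -0.541
vertex -0.789 0.16 -0.721
vertex -0.708 -0.593 -0.783
endloop
endfacet
facet normal -0.201 -0.853 0.482
outer loop
vertex -1.367 -0.301 -0.541
vertex -0.708 -0.593 -0.783
vertex -0.331 0.1 0.601
endloop
endfacet
facet normal -0.328 0.042 -0.944
outer loop
vertex -0.708 -0.593 -0.783
vertex -0.789 0.16 -0.721
vertex -0.131 -0.132 -0.963
endloop
endfacet
facet normal 0.648 -0.737 0.192
outer loop
vertex -0.708 -0.593 -0.783
vertex -0.131 -0.132 -0.963
vertex -0.331 0.1 0.601
endloop
endfacet
facet normal -0.213 0.219 -0.952
outer loop
vertex 1.693 -0.799 -0.014
vertex 0.752 -0.518 0.261
vertex 1.649 -0.041 0.17
endloop
endfacet
facet normal 0.975 0.104 -0.194
outer loop
vertex 1.693 -0.799 -0.014
vertex 1.649 -0.041 0.17
vertex 1.97 -1.083 1.224
endloop
endfacet
facet normal 0.975 0.104 -0.194
outer loop
vertex 1.97 -1.083 1.224
vertex 1.649 -0.041 0.17
vertex 1.926 -0.325 1.408
endloop
endfacet
facet normal 0.213 -0.219 0.952
outer loop
vertex 1.97 -1.083 1.224
vertex 1.926 -0.325 1.408
vertex 1.028 -0.802 1.499
endloop
endfacet
facet normal -0.213 0.218 -0.952
outer loop
vertex 1.649 -0.041 0.17
vertex 0.752 -0.518 0.261
vertex 1.079 0.437 0.407
endloop
endfacet
facet normal 0.649 0.760 0.029
outer loop
vertex 1.649 -0.041 0.17
vertex 1.079 0.437 0.407
vertex 1.926 -0.325 1.408
endloop
endfacet
facet normal 0.649 0.760 0.029
outer loop
vertex 1.926 -0.325 1.408
vertex 1.079 0.437 0.407
vertex 1.356 0.153 1.645
endloop
endfacet
facet normal 0.213 -0.219 0.952
outer loop
vertex 1.926 -0.325 1.408
vertex 1.356 0.153 1.645
vertex 1.028 -0.802 1.499
endloop
endfacet
facet normal -0.213 0.219 -0.952
outer loop
vertex 1.079 0.437 0.407
vertex 0.752 -0.518 0.261
vertex 0.318 0.356 0.559
endloop
endfacet
facet normal -0.056 0.970 0.235
outer loop
vertex 1.079 0.437 0.407
vertex 0.318 0.356 0.559
vertex 1.356 0.153 1.645
endloop
endfacet
facet normal -0.056 0.970 0.235
outer loop
vertex 1.356 0.153 1.645
vertex 0.318 0.356 0.559
vertex 0.595 0.072 1.797
endloop
endfacet
facet normal 0.213 -0.219 0.952
outer loop
vertex 1.356 0.153 1.645
vertex 0.595 0.072 1.797
vertex 1.028 -0.802 1.499
endloop
endfacet
facet normal -0.213 0.219 -0.952
outer loop
vertex 0.318 0.356 0.559
vertex 0.752 -0.518 0.261
vertex -0.19 -0.237 0.536
endloop
endfacet
facet normal -0.729 0.613 0.304
outer loop
vertex 0.318 0.356 0.559
vertex -0.19 -0.237 0.536
vertex 0.595 0.072 1.797
endloop
endfacet
facet normal -0.729 0.613 0.304
outer loop
vertex 0.595 0.072 1.797
vertex -0.19 -0.237 0.536
vertex 0.087 -0.521 1.774
endloop
endfacet
facet normal 0.213 -0.219 0.952
outer loop
vertex 0.595 0.072 1.797
vertex 0.087 -0.521 1.774
vertex 1.028 -0.802 1.499
endloop
endfacet
facet normal -0.213 0.219 -0.952
outer loop
vertex -0.19 -0.237 0.536
vertex 0.752 -0.518 0.261
vertex -0.146 -0.995 0.352
endloop
endfacet
facet normal -0.975 -0.104 0.194
outer loop
vertex -0.19 -0.237 0.536
vertex -0.146 -0.995 0.352
vertex 0.087 -0.521 1.774
endloop
endfacet
facet normal -0.975 -0.104 0.194
outer loop
vertex 0.087 -0.521 1.774
vertex -0.146 -0.995 0.352
vertex 0.131 -1.279 1.59
endloop
endfacet
facet normal 0.213 -0.219 0.952
outer loop
vertex 0.087 -0.521 1.774
vertex 0.131 -1.279 1.59
vertex 1.028 -0.802 1.499
endloop
endfacet
facet normal -0.213 0.219 -0.952
outer loop
vertex -0.146 -0.995 0.352
vertex 0.752 -0.518 0.261
vertex 0.424 -1.473 0.115
endloop
endfacet
facet normal -0.649 -0.760 -0.029
outer loop
vertex -0.146 -0.995 0.352
vertex 0.424 -1.473 0.115
vertex 0.131 -1.279 1.59
endloop
endfacet
facet normal -0.649 -0.760 -0.029
outer loop
vertex 0.131 -1.279 1.59
vertex 0.424 -1.473 0.115
vertex 0.701 -1.757 1.353
endloop
endfacet
facet normal 0.213 -0.218 0.952
outer loop
vertex 0.131 -1.279 1.59
vertex 0.701 -1.757 1.353
vertex 1.028 -0.802 1.499
endloop
endfacet
facet normal -0.213 0.219 -0.952
outer loop
vertex 0.424 -1.473 0.115
vertex 0.752 -0.518 0.261
vertex 1.185 -1.392 -0.037
endloop
endfacet
facet normal 0.056 -0.970 -0.235
outer loop
vertex 0.424 -1.473 0.115
vertex 1.185 -1.392 -0.037
vertex 0.701 -1.757 1.353
endloop
endfacet
facet normal 0.056 -0.970 -0.235
outer loop
vertex 0.701 -1.757 1.353
vertex 1.185 -1.392 -0.037
vertex 1.462 -1.676 1.201
endloop
endfacet
facet normal 0.213 -0.219 0.952
outer loop
vertex 0.701 -1.757 1.353
vertex 1.462 -1.676 1.201
vertex 1.028 -0.802 1.499
endloop
endfacet
facet normal -0.213 0.219 -0.952
outer loop
vertex 1.185 -1.392 -0.037
vertex 0.752 -0.518 0.261
vertex 1.693 -0.799 -0.014
endloop
endfacet
facet normal 0.729 -0.613 -0.304
outer loop
vertex 1.185 -1.392 -0.037
vertex 1.693 -0.799 -0.014
vertex 1.462 -1.676 1.201
endloop
endfacet
facet normal 0.729 -0.613 -0.304
outer loop
vertex 1.462 -1.676 1.201
vertex 1.693 -0.799 -0.014
vertex 1.97 -1.083 1.224
endloop
endfacet
facet normal 0.213 -0.219 0.952
outer loop
vertex 1.462 -1.676 1.201
vertex 1.97 -1.083 1.224
vertex 1.028 -0.802 1.499
endloop
endfacet

endsolid


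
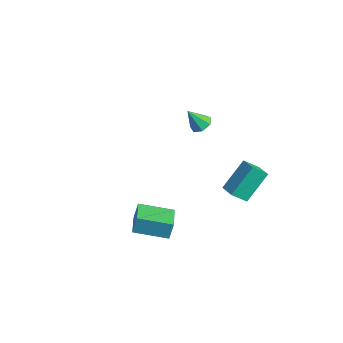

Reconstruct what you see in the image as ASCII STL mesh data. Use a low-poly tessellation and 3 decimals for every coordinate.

solid 
facet normal -0.600 -0.770 0.216
outer loop
vertex 2.552 -4.945 3.42
vertex 1.353 -4.086 3.15
vertex 2.568 -5.254 2.364
endloop
endfacet
facet normal 0.800 -0.572 0.180
outer loop
vertex 3.767 -3.714 1.93
vertex 2.552 -4.945 3.42
vertex 2.568 -5.254 2.364
endloop
endfacet
facet normal -0.600 -0.770 0.217
outer loop
vertex 2.568 -5.254 2.364
vertex 1.353 -4.086 3.15
vertex 1.368 -4.395 2.095
endloop
endfacet
facet normal 0.014 -0.281 -0.960
outer loop
vertex 1.368 -4.395 2.095
vertex 3.767 -3.714 1.93
vertex 2.568 -5.254 2.364
endloop
endfacet
facet normal -0.014 0.282 0.959
outer loop
vertex 2.552 -4.945 3.42
vertex 2.552 -2.546 2.716
vertex 1.353 -4.086 3.15
endloop
endfacet
facet normal 0.800 -0.573 0.179
outer loop
vertex 3.752 -3.405 2.985
vertex 2.552 -4.945 3.42
vertex 3.767 -3.714 1.93
endloop
endfacet
facet normal -0.014 0.282 0.959
outer loop
vertex 3.752 -3.405 2.985
vertex 2.552 -2.546 2.716
vertex 2.552 -4.945 3.42
endloop
endfacet
facet normal -0.800 0.572 -0.179
outer loop
vertex 1.353 -4.086 3.15
vertex 2.552 -2.546 2.716
vertex 1.368 -4.395 2.095
endloop
endfacet
facet normal 0.014 -0.282 -0.959
outer loop
vertex 2.568 -2.855 1.66
vertex 3.767 -3.714 1.93
vertex 1.368 -4.395 2.095
endloop
endfacet
facet normal -0.800 0.573 -0.180
outer loop
vertex 1.368 -4.395 2.095
vertex 2.552 -2.546 2.716
vertex 2.568 -2.855 1.66
endloop
endfacet
facet normal 0.600 0.770 -0.217
outer loop
vertex 2.568 -2.855 1.66
vertex 3.752 -3.405 2.985
vertex 3.767 -3.714 1.93
endloop
endfacet
facet normal 0.600 0.770 -0.216
outer loop
vertex 2.552 -2.546 2.716
vertex 3.752 -3.405 2.985
vertex 2.568 -2.855 1.66
endloop
endfacet
facet normal 0.262 0.454 -0.852
outer loop
vertex -2.845 3.017 2.182
vertex -3.486 3.346 2.16
vertex -2.876 3.572 2.468
endloop
endfacet
facet normal 0.777 -0.253 0.576
outer loop
vertex -2.845 3.017 2.182
vertex -2.876 3.572 2.468
vertex -3.874 2.674 3.42
endloop
endfacet
facet normal 0.262 0.454 -0.852
outer loop
vertex -2.876 3.572 2.468
vertex -3.486 3.346 2.16
vertex -3.365 3.956 2.522
endloop
endfacet
facet normal 0.411 0.408 0.815
outer loop
vertex -2.876 3.572 2.468
vertex -3.365 3.956 2.522
vertex -3.874 2.674 3.42
endloop
endfacet
facet normal 0.263 0.453 -0.852
outer loop
vertex -3.365 3.956 2.522
vertex -3.486 3.346 2.16
vertex -3.946 3.881 2.303
endloop
endfacet
facet normal -0.344 0.627 0.699
outer loop
vertex -3.365 3.956 2.522
vertex -3.946 3.881 2.303
vertex -3.874 2.674 3.42
endloop
endfacet
facet normal 0.263 0.454 -0.851
outer loop
vertex -3.946 3.881 2.303
vertex -3.486 3.346 2.16
vertex -4.18 3.403 1.976
endloop
endfacet
facet normal -0.920 0.236 0.314
outer loop
vertex -3.946 3.881 2.303
vertex -4.18 3.403 1.976
vertex -3.874 2.674 3.42
endloop
endfacet
facet normal 0.263 0.453 -0.852
outer loop
vertex -4.18 3.403 1.976
vertex -3.486 3.346 2.16
vertex -3.891 2.882 1.788
endloop
endfacet
facet normal -0.881 -0.470 -0.051
outer loop
vertex -4.18 3.403 1.976
vertex -3.891 2.882 1.788
vertex -3.874 2.674 3.42
endloop
endfacet
facet normal 0.262 0.454 -0.852
outer loop
vertex -3.891 2.882 1.788
vertex -3.486 3.346 2.16
vertex -3.297 2.71 1.879
endloop
endfacet
facet normal -0.259 -0.958 -0.119
outer loop
vertex -3.891 2.882 1.788
vertex -3.297 2.71 1.879
vertex -3.874 2.674 3.42
endloop
endfacet
facet normal 0.262 0.454 -0.851
outer loop
vertex -3.297 2.71 1.879
vertex -3.486 3.346 2.16
vertex -2.845 3.017 2.182
endloop
endfacet
facet normal 0.479 -0.863 0.159
outer loop
vertex -3.297 2.71 1.879
vertex -2.845 3.017 2.182
vertex -3.874 2.674 3.42
endloop
endfacet
facet normal -0.969 0.084 -0.231
outer loop
vertex 2.723 0.465 3.113
vertex 2.516 1.984 4.533
vertex 3.004 1.317 2.243
endloop
endfacet
facet normal 0.099 -0.727 -0.680
outer loop
vertex 3.944 1.236 2.467
vertex 2.723 0.465 3.113
vertex 3.004 1.317 2.243
endloop
endfacet
facet normal -0.969 0.084 -0.231
outer loop
vertex 3.004 1.317 2.243
vertex 2.516 1.984 4.533
vertex 2.797 2.836 3.663
endloop
endfacet
facet normal 0.225 0.682 -0.696
outer loop
vertex 2.797 2.836 3.663
vertex 3.944 1.236 2.467
vertex 3.004 1.317 2.243
endloop
endfacet
facet normal -0.225 -0.682 0.696
outer loop
vertex 2.723 0.465 3.113
vertex 3.456 1.903 4.757
vertex 2.516 1.984 4.533
endloop
endfacet
facet normal 0.099 -0.727 -0.680
outer loop
vertex 3.663 0.384 3.337
vertex 2.723 0.465 3.113
vertex 3.944 1.236 2.467
endloop
endfacet
facet normal -0.225 -0.682 0.696
outer loop
vertex 3.663 0.384 3.337
vertex 3.456 1.903 4.757
vertex 2.723 0.465 3.113
endloop
endfacet
facet normal -0.099 0.727 0.680
outer loop
vertex 2.516 1.984 4.533
vertex 3.456 1.903 4.757
vertex 2.797 2.836 3.663
endloop
endfacet
facet normal 0.225 0.682 -0.696
outer loop
vertex 3.737 2.755 3.887
vertex 3.944 1.236 2.467
vertex 2.797 2.836 3.663
endloop
endfacet
facet normal -0.099 0.727 0.680
outer loop
vertex 2.797 2.836 3.663
vertex 3.456 1.903 4.757
vertex 3.737 2.755 3.887
endloop
endfacet
facet normal 0.969 -0.084 0.231
outer loop
vertex 3.737 2.755 3.887
vertex 3.663 0.384 3.337
vertex 3.944 1.236 2.467
endloop
endfacet
facet normal 0.969 -0.084 0.231
outer loop
vertex 3.456 1.903 4.757
vertex 3.663 0.384 3.337
vertex 3.737 2.755 3.887
endloop
endfacet

endsolid


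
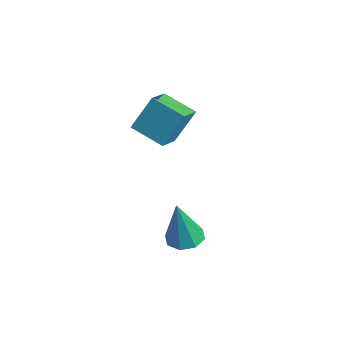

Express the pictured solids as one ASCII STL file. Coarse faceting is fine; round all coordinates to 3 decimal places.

solid 
facet normal -0.775 -0.525 0.353
outer loop
vertex 0.304 1.455 1.073
vertex -0.425 2.262 0.672
vertex 0.198 0.641 -0.37
endloop
endfacet
facet normal 0.629 -0.696 0.346
outer loop
vertex 1.345 1.418 -0.892
vertex 0.304 1.455 1.073
vertex 0.198 0.641 -0.37
endloop
endfacet
facet normal -0.775 -0.524 0.352
outer loop
vertex 0.198 0.641 -0.37
vertex -0.425 2.262 0.672
vertex -0.531 1.449 -0.772
endloop
endfacet
facet normal -0.064 -0.490 -0.869
outer loop
vertex -0.531 1.449 -0.772
vertex 1.345 1.418 -0.892
vertex 0.198 0.641 -0.37
endloop
endfacet
facet normal 0.064 0.490 0.869
outer loop
vertex 0.304 1.455 1.073
vertex 0.722 3.039 0.15
vertex -0.425 2.262 0.672
endloop
endfacet
facet normal 0.628 -0.697 0.346
outer loop
vertex 1.451 2.231 0.552
vertex 0.304 1.455 1.073
vertex 1.345 1.418 -0.892
endloop
endfacet
facet normal 0.064 0.490 0.869
outer loop
vertex 1.451 2.231 0.552
vertex 0.722 3.039 0.15
vertex 0.304 1.455 1.073
endloop
endfacet
facet normal -0.629 0.696 -0.346
outer loop
vertex -0.425 2.262 0.672
vertex 0.722 3.039 0.15
vertex -0.531 1.449 -0.772
endloop
endfacet
facet normal -0.064 -0.490 -0.870
outer loop
vertex 0.616 2.225 -1.293
vertex 1.345 1.418 -0.892
vertex -0.531 1.449 -0.772
endloop
endfacet
facet normal -0.629 0.696 -0.347
outer loop
vertex -0.531 1.449 -0.772
vertex 0.722 3.039 0.15
vertex 0.616 2.225 -1.293
endloop
endfacet
facet normal 0.775 0.525 -0.352
outer loop
vertex 0.616 2.225 -1.293
vertex 1.451 2.231 0.552
vertex 1.345 1.418 -0.892
endloop
endfacet
facet normal 0.775 0.524 -0.353
outer loop
vertex 0.722 3.039 0.15
vertex 1.451 2.231 0.552
vertex 0.616 2.225 -1.293
endloop
endfacet
facet normal -0.106 0.210 -0.972
outer loop
vertex 3.564 1.117 -5.084
vertex 2.987 1.583 -4.92
vertex 3.74 1.663 -4.985
endloop
endfacet
facet normal 0.933 -0.328 0.150
outer loop
vertex 3.564 1.117 -5.084
vertex 3.74 1.663 -4.985
vertex 3.213 1.137 -2.86
endloop
endfacet
facet normal -0.106 0.210 -0.972
outer loop
vertex 3.74 1.663 -4.985
vertex 2.987 1.583 -4.92
vertex 3.474 2.162 -4.848
endloop
endfacet
facet normal 0.872 0.380 0.310
outer loop
vertex 3.74 1.663 -4.985
vertex 3.474 2.162 -4.848
vertex 3.213 1.137 -2.86
endloop
endfacet
facet normal -0.106 0.210 -0.972
outer loop
vertex 3.474 2.162 -4.848
vertex 2.987 1.583 -4.92
vertex 2.923 2.322 -4.753
endloop
endfacet
facet normal 0.320 0.824 0.467
outer loop
vertex 3.474 2.162 -4.848
vertex 2.923 2.322 -4.753
vertex 3.213 1.137 -2.86
endloop
endfacet
facet normal -0.106 0.210 -0.972
outer loop
vertex 2.923 2.322 -4.753
vertex 2.987 1.583 -4.92
vertex 2.409 2.049 -4.756
endloop
endfacet
facet normal -0.400 0.748 0.530
outer loop
vertex 2.923 2.322 -4.753
vertex 2.409 2.049 -4.756
vertex 3.213 1.137 -2.86
endloop
endfacet
facet normal -0.106 0.211 -0.972
outer loop
vertex 2.409 2.049 -4.756
vertex 2.987 1.583 -4.92
vertex 2.234 1.504 -4.855
endloop
endfacet
facet normal -0.866 0.194 0.461
outer loop
vertex 2.409 2.049 -4.756
vertex 2.234 1.504 -4.855
vertex 3.213 1.137 -2.86
endloop
endfacet
facet normal -0.106 0.211 -0.972
outer loop
vertex 2.234 1.504 -4.855
vertex 2.987 1.583 -4.92
vertex 2.499 1.005 -4.992
endloop
endfacet
facet normal -0.805 -0.510 0.301
outer loop
vertex 2.234 1.504 -4.855
vertex 2.499 1.005 -4.992
vertex 3.213 1.137 -2.86
endloop
endfacet
facet normal -0.106 0.211 -0.972
outer loop
vertex 2.499 1.005 -4.992
vertex 2.987 1.583 -4.92
vertex 3.051 0.845 -5.087
endloop
endfacet
facet normal -0.253 -0.957 0.144
outer loop
vertex 2.499 1.005 -4.992
vertex 3.051 0.845 -5.087
vertex 3.213 1.137 -2.86
endloop
endfacet
facet normal -0.106 0.211 -0.972
outer loop
vertex 3.051 0.845 -5.087
vertex 2.987 1.583 -4.92
vertex 3.564 1.117 -5.084
endloop
endfacet
facet normal 0.467 -0.881 0.082
outer loop
vertex 3.051 0.845 -5.087
vertex 3.564 1.117 -5.084
vertex 3.213 1.137 -2.86
endloop
endfacet

endsolid


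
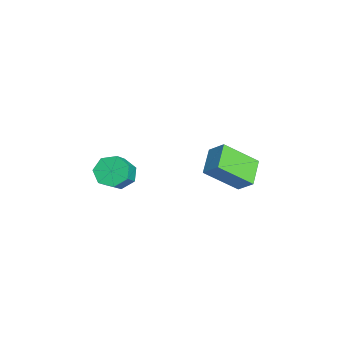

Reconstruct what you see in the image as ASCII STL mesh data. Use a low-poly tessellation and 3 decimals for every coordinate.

solid 
facet normal -0.677 0.310 -0.667
outer loop
vertex -1.653 -0.603 -3.614
vertex -2.147 -1.221 -3.4
vertex -2.11 -0.465 -3.086
endloop
endfacet
facet normal 0.360 0.930 0.069
outer loop
vertex -1.653 -0.603 -3.614
vertex -2.11 -0.465 -3.086
vertex -0.658 -1.061 -2.633
endloop
endfacet
facet normal 0.360 0.930 0.069
outer loop
vertex -0.658 -1.061 -2.633
vertex -2.11 -0.465 -3.086
vertex -1.115 -0.923 -2.105
endloop
endfacet
facet normal 0.677 -0.312 0.667
outer loop
vertex -0.658 -1.061 -2.633
vertex -1.115 -0.923 -2.105
vertex -1.153 -1.679 -2.42
endloop
endfacet
facet normal -0.677 0.310 -0.668
outer loop
vertex -2.11 -0.465 -3.086
vertex -2.147 -1.221 -3.4
vertex -2.595 -0.896 -2.795
endloop
endfacet
facet normal -0.277 0.732 0.623
outer loop
vertex -2.11 -0.465 -3.086
vertex -2.595 -0.896 -2.795
vertex -1.115 -0.923 -2.105
endloop
endfacet
facet normal -0.277 0.732 0.623
outer loop
vertex -1.115 -0.923 -2.105
vertex -2.595 -0.896 -2.795
vertex -1.6 -1.354 -1.814
endloop
endfacet
facet normal 0.677 -0.312 0.667
outer loop
vertex -1.115 -0.923 -2.105
vertex -1.6 -1.354 -1.814
vertex -1.153 -1.679 -2.42
endloop
endfacet
facet normal -0.676 0.311 -0.668
outer loop
vertex -2.595 -0.896 -2.795
vertex -2.147 -1.221 -3.4
vertex -2.743 -1.572 -2.96
endloop
endfacet
facet normal -0.706 -0.018 0.708
outer loop
vertex -2.595 -0.896 -2.795
vertex -2.743 -1.572 -2.96
vertex -1.6 -1.354 -1.814
endloop
endfacet
facet normal -0.706 -0.018 0.708
outer loop
vertex -1.6 -1.354 -1.814
vertex -2.743 -1.572 -2.96
vertex -1.748 -2.03 -1.979
endloop
endfacet
facet normal 0.677 -0.311 0.667
outer loop
vertex -1.6 -1.354 -1.814
vertex -1.748 -2.03 -1.979
vertex -1.153 -1.679 -2.42
endloop
endfacet
facet normal -0.676 0.312 -0.667
outer loop
vertex -2.743 -1.572 -2.96
vertex -2.147 -1.221 -3.4
vertex -2.443 -1.984 -3.457
endloop
endfacet
facet normal -0.604 -0.754 0.260
outer loop
vertex -2.743 -1.572 -2.96
vertex -2.443 -1.984 -3.457
vertex -1.748 -2.03 -1.979
endloop
endfacet
facet normal -0.604 -0.754 0.260
outer loop
vertex -1.748 -2.03 -1.979
vertex -2.443 -1.984 -3.457
vertex -1.448 -2.442 -2.476
endloop
endfacet
facet normal 0.677 -0.311 0.667
outer loop
vertex -1.748 -2.03 -1.979
vertex -1.448 -2.442 -2.476
vertex -1.153 -1.679 -2.42
endloop
endfacet
facet normal -0.676 0.312 -0.667
outer loop
vertex -2.443 -1.984 -3.457
vertex -2.147 -1.221 -3.4
vertex -1.92 -1.821 -3.911
endloop
endfacet
facet normal -0.046 -0.922 -0.384
outer loop
vertex -2.443 -1.984 -3.457
vertex -1.92 -1.821 -3.911
vertex -1.448 -2.442 -2.476
endloop
endfacet
facet normal -0.046 -0.922 -0.384
outer loop
vertex -1.448 -2.442 -2.476
vertex -1.92 -1.821 -3.911
vertex -0.925 -2.279 -2.93
endloop
endfacet
facet normal 0.676 -0.311 0.668
outer loop
vertex -1.448 -2.442 -2.476
vertex -0.925 -2.279 -2.93
vertex -1.153 -1.679 -2.42
endloop
endfacet
facet normal -0.677 0.312 -0.667
outer loop
vertex -1.92 -1.821 -3.911
vertex -2.147 -1.221 -3.4
vertex -1.568 -1.206 -3.981
endloop
endfacet
facet normal 0.546 -0.396 -0.738
outer loop
vertex -1.92 -1.821 -3.911
vertex -1.568 -1.206 -3.981
vertex -0.925 -2.279 -2.93
endloop
endfacet
facet normal 0.546 -0.396 -0.738
outer loop
vertex -0.925 -2.279 -2.93
vertex -1.568 -1.206 -3.981
vertex -0.574 -1.664 -3.0
endloop
endfacet
facet normal 0.677 -0.310 0.668
outer loop
vertex -0.925 -2.279 -2.93
vertex -0.574 -1.664 -3.0
vertex -1.153 -1.679 -2.42
endloop
endfacet
facet normal -0.677 0.310 -0.667
outer loop
vertex -1.568 -1.206 -3.981
vertex -2.147 -1.221 -3.4
vertex -1.653 -0.603 -3.614
endloop
endfacet
facet normal 0.727 0.429 -0.536
outer loop
vertex -1.568 -1.206 -3.981
vertex -1.653 -0.603 -3.614
vertex -0.574 -1.664 -3.0
endloop
endfacet
facet normal 0.727 0.428 -0.537
outer loop
vertex -0.574 -1.664 -3.0
vertex -1.653 -0.603 -3.614
vertex -0.658 -1.061 -2.633
endloop
endfacet
facet normal 0.676 -0.312 0.667
outer loop
vertex -0.574 -1.664 -3.0
vertex -0.658 -1.061 -2.633
vertex -1.153 -1.679 -2.42
endloop
endfacet
facet normal -0.521 -0.527 -0.672
outer loop
vertex -0.651 2.185 -2.654
vertex -1.845 2.677 -2.113
vertex -0.587 3.726 -3.912
endloop
endfacet
facet normal 0.853 -0.351 -0.387
outer loop
vertex -0.055 4.263 -3.227
vertex -0.651 2.185 -2.654
vertex -0.587 3.726 -3.912
endloop
endfacet
facet normal -0.521 -0.527 -0.672
outer loop
vertex -0.587 3.726 -3.912
vertex -1.845 2.677 -2.113
vertex -1.781 4.218 -3.371
endloop
endfacet
facet normal 0.033 0.774 -0.632
outer loop
vertex -1.781 4.218 -3.371
vertex -0.055 4.263 -3.227
vertex -0.587 3.726 -3.912
endloop
endfacet
facet normal -0.033 -0.774 0.632
outer loop
vertex -0.651 2.185 -2.654
vertex -1.313 3.214 -1.428
vertex -1.845 2.677 -2.113
endloop
endfacet
facet normal 0.853 -0.351 -0.387
outer loop
vertex -0.119 2.722 -1.969
vertex -0.651 2.185 -2.654
vertex -0.055 4.263 -3.227
endloop
endfacet
facet normal -0.033 -0.774 0.632
outer loop
vertex -0.119 2.722 -1.969
vertex -1.313 3.214 -1.428
vertex -0.651 2.185 -2.654
endloop
endfacet
facet normal -0.853 0.351 0.387
outer loop
vertex -1.845 2.677 -2.113
vertex -1.313 3.214 -1.428
vertex -1.781 4.218 -3.371
endloop
endfacet
facet normal 0.033 0.774 -0.632
outer loop
vertex -1.249 4.755 -2.686
vertex -0.055 4.263 -3.227
vertex -1.781 4.218 -3.371
endloop
endfacet
facet normal -0.853 0.351 0.387
outer loop
vertex -1.781 4.218 -3.371
vertex -1.313 3.214 -1.428
vertex -1.249 4.755 -2.686
endloop
endfacet
facet normal 0.521 0.527 0.672
outer loop
vertex -1.249 4.755 -2.686
vertex -0.119 2.722 -1.969
vertex -0.055 4.263 -3.227
endloop
endfacet
facet normal 0.521 0.527 0.672
outer loop
vertex -1.313 3.214 -1.428
vertex -0.119 2.722 -1.969
vertex -1.249 4.755 -2.686
endloop
endfacet

endsolid


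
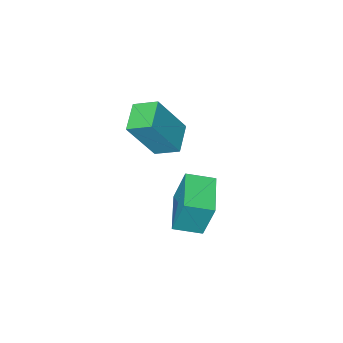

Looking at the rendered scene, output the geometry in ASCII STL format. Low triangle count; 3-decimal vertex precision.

solid 
facet normal -0.706 -0.640 0.303
outer loop
vertex 0.333 -1.505 4.421
vertex -0.219 -0.681 4.874
vertex -0.731 -1.205 2.577
endloop
endfacet
facet normal 0.507 -0.755 -0.415
outer loop
vertex 0.179 -0.379 2.186
vertex 0.333 -1.505 4.421
vertex -0.731 -1.205 2.577
endloop
endfacet
facet normal -0.705 -0.641 0.303
outer loop
vertex -0.731 -1.205 2.577
vertex -0.219 -0.681 4.874
vertex -1.284 -0.382 3.03
endloop
endfacet
facet normal -0.495 0.139 -0.858
outer loop
vertex -1.284 -0.382 3.03
vertex 0.179 -0.379 2.186
vertex -0.731 -1.205 2.577
endloop
endfacet
facet normal 0.495 -0.140 0.857
outer loop
vertex 0.333 -1.505 4.421
vertex 0.691 0.145 4.483
vertex -0.219 -0.681 4.874
endloop
endfacet
facet normal 0.507 -0.755 -0.415
outer loop
vertex 1.244 -0.678 4.03
vertex 0.333 -1.505 4.421
vertex 0.179 -0.379 2.186
endloop
endfacet
facet normal 0.495 -0.140 0.858
outer loop
vertex 1.244 -0.678 4.03
vertex 0.691 0.145 4.483
vertex 0.333 -1.505 4.421
endloop
endfacet
facet normal -0.507 0.755 0.415
outer loop
vertex -0.219 -0.681 4.874
vertex 0.691 0.145 4.483
vertex -1.284 -0.382 3.03
endloop
endfacet
facet normal -0.495 0.140 -0.858
outer loop
vertex -0.373 0.445 2.639
vertex 0.179 -0.379 2.186
vertex -1.284 -0.382 3.03
endloop
endfacet
facet normal -0.507 0.755 0.415
outer loop
vertex -1.284 -0.382 3.03
vertex 0.691 0.145 4.483
vertex -0.373 0.445 2.639
endloop
endfacet
facet normal 0.706 0.640 -0.304
outer loop
vertex -0.373 0.445 2.639
vertex 1.244 -0.678 4.03
vertex 0.179 -0.379 2.186
endloop
endfacet
facet normal 0.706 0.641 -0.303
outer loop
vertex 0.691 0.145 4.483
vertex 1.244 -0.678 4.03
vertex -0.373 0.445 2.639
endloop
endfacet
facet normal -0.775 0.580 -0.250
outer loop
vertex -1.687 0.978 0.634
vertex -0.591 2.329 0.368
vertex -1.5 0.487 -1.087
endloop
endfacet
facet normal -0.623 -0.768 0.151
outer loop
vertex -0.569 -0.209 -0.788
vertex -1.687 0.978 0.634
vertex -1.5 0.487 -1.087
endloop
endfacet
facet normal -0.776 0.580 -0.250
outer loop
vertex -1.5 0.487 -1.087
vertex -0.591 2.329 0.368
vertex -0.404 1.838 -1.354
endloop
endfacet
facet normal 0.103 -0.273 -0.957
outer loop
vertex -0.404 1.838 -1.354
vertex -0.569 -0.209 -0.788
vertex -1.5 0.487 -1.087
endloop
endfacet
facet normal -0.104 0.272 0.957
outer loop
vertex -1.687 0.978 0.634
vertex 0.34 1.633 0.667
vertex -0.591 2.329 0.368
endloop
endfacet
facet normal -0.623 -0.768 0.151
outer loop
vertex -0.756 0.282 0.934
vertex -1.687 0.978 0.634
vertex -0.569 -0.209 -0.788
endloop
endfacet
facet normal -0.104 0.273 0.956
outer loop
vertex -0.756 0.282 0.934
vertex 0.34 1.633 0.667
vertex -1.687 0.978 0.634
endloop
endfacet
facet normal 0.623 0.768 -0.151
outer loop
vertex -0.591 2.329 0.368
vertex 0.34 1.633 0.667
vertex -0.404 1.838 -1.354
endloop
endfacet
facet normal 0.104 -0.273 -0.956
outer loop
vertex 0.527 1.142 -1.054
vertex -0.569 -0.209 -0.788
vertex -0.404 1.838 -1.354
endloop
endfacet
facet normal 0.623 0.768 -0.151
outer loop
vertex -0.404 1.838 -1.354
vertex 0.34 1.633 0.667
vertex 0.527 1.142 -1.054
endloop
endfacet
facet normal 0.775 -0.580 0.250
outer loop
vertex 0.527 1.142 -1.054
vertex -0.756 0.282 0.934
vertex -0.569 -0.209 -0.788
endloop
endfacet
facet normal 0.776 -0.580 0.250
outer loop
vertex 0.34 1.633 0.667
vertex -0.756 0.282 0.934
vertex 0.527 1.142 -1.054
endloop
endfacet

endsolid


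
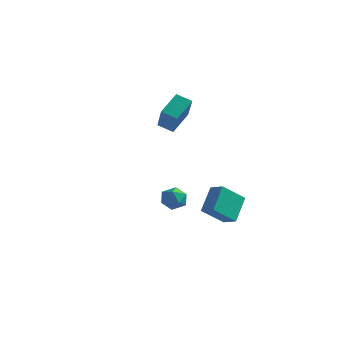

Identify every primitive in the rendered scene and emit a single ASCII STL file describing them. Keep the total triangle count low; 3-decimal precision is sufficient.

solid 
facet normal -0.766 0.357 -0.535
outer loop
vertex 1.477 -1.746 -1.134
vertex 1.051 -2.295 -0.891
vertex 1.085 -1.662 -0.517
endloop
endfacet
facet normal -0.330 0.885 -0.330
outer loop
vertex 1.477 -1.746 -1.134
vertex 1.085 -1.662 -0.517
vertex 1.778 -1.416 -0.55
endloop
endfacet
facet normal 0.321 0.744 -0.586
outer loop
vertex 1.477 -1.746 -1.134
vertex 1.778 -1.416 -0.55
vertex 2.172 -1.896 -0.944
endloop
endfacet
facet normal 0.288 0.130 -0.949
outer loop
vertex 1.477 -1.746 -1.134
vertex 2.172 -1.896 -0.944
vertex 1.722 -2.44 -1.155
endloop
endfacet
facet normal -0.384 -0.108 -0.917
outer loop
vertex 1.477 -1.746 -1.134
vertex 1.722 -2.44 -1.155
vertex 1.051 -2.295 -0.891
endloop
endfacet
facet normal -0.293 0.876 0.382
outer loop
vertex 1.778 -1.416 -0.55
vertex 1.085 -1.662 -0.517
vertex 1.538 -1.76 0.055
endloop
endfacet
facet normal -0.998 0.024 0.051
outer loop
vertex 1.085 -1.662 -0.517
vertex 1.051 -2.295 -0.891
vertex 1.088 -2.304 -0.156
endloop
endfacet
facet normal -0.381 -0.731 -0.567
outer loop
vertex 1.051 -2.295 -0.891
vertex 1.722 -2.44 -1.155
vertex 1.482 -2.784 -0.55
endloop
endfacet
facet normal 0.706 -0.344 -0.618
outer loop
vertex 1.722 -2.44 -1.155
vertex 2.172 -1.896 -0.944
vertex 2.175 -2.538 -0.583
endloop
endfacet
facet normal 0.760 0.649 -0.030
outer loop
vertex 2.172 -1.896 -0.944
vertex 1.778 -1.416 -0.55
vertex 2.209 -1.905 -0.209
endloop
endfacet
facet normal -0.288 -0.130 0.949
outer loop
vertex 1.783 -2.454 0.034
vertex 1.538 -1.76 0.055
vertex 1.088 -2.304 -0.156
endloop
endfacet
facet normal -0.321 -0.744 0.586
outer loop
vertex 1.783 -2.454 0.034
vertex 1.088 -2.304 -0.156
vertex 1.482 -2.784 -0.55
endloop
endfacet
facet normal 0.330 -0.885 0.330
outer loop
vertex 1.783 -2.454 0.034
vertex 1.482 -2.784 -0.55
vertex 2.175 -2.538 -0.583
endloop
endfacet
facet normal 0.766 -0.357 0.535
outer loop
vertex 1.783 -2.454 0.034
vertex 2.175 -2.538 -0.583
vertex 2.209 -1.905 -0.209
endloop
endfacet
facet normal 0.384 0.108 0.917
outer loop
vertex 1.783 -2.454 0.034
vertex 2.209 -1.905 -0.209
vertex 1.538 -1.76 0.055
endloop
endfacet
facet normal -0.706 0.344 0.618
outer loop
vertex 1.088 -2.304 -0.156
vertex 1.538 -1.76 0.055
vertex 1.085 -1.662 -0.517
endloop
endfacet
facet normal -0.760 -0.649 0.030
outer loop
vertex 1.482 -2.784 -0.55
vertex 1.088 -2.304 -0.156
vertex 1.051 -2.295 -0.891
endloop
endfacet
facet normal 0.293 -0.876 -0.382
outer loop
vertex 2.175 -2.538 -0.583
vertex 1.482 -2.784 -0.55
vertex 1.722 -2.44 -1.155
endloop
endfacet
facet normal 0.998 -0.024 -0.051
outer loop
vertex 2.209 -1.905 -0.209
vertex 2.175 -2.538 -0.583
vertex 2.172 -1.896 -0.944
endloop
endfacet
facet normal 0.381 0.731 0.567
outer loop
vertex 1.538 -1.76 0.055
vertex 2.209 -1.905 -0.209
vertex 1.778 -1.416 -0.55
endloop
endfacet
facet normal -0.464 0.560 -0.686
outer loop
vertex -2.364 2.72 2.219
vertex -2.232 3.935 3.122
vertex -1.553 2.919 1.833
endloop
endfacet
facet normal -0.087 -0.800 -0.594
outer loop
vertex -0.628 1.805 3.198
vertex -2.364 2.72 2.219
vertex -1.553 2.919 1.833
endloop
endfacet
facet normal -0.465 0.560 -0.686
outer loop
vertex -1.553 2.919 1.833
vertex -2.232 3.935 3.122
vertex -1.421 4.134 2.735
endloop
endfacet
facet normal 0.881 0.216 -0.420
outer loop
vertex -1.421 4.134 2.735
vertex -0.628 1.805 3.198
vertex -1.553 2.919 1.833
endloop
endfacet
facet normal -0.881 -0.217 0.420
outer loop
vertex -2.364 2.72 2.219
vertex -1.307 2.821 4.487
vertex -2.232 3.935 3.122
endloop
endfacet
facet normal -0.087 -0.800 -0.594
outer loop
vertex -1.439 1.606 3.585
vertex -2.364 2.72 2.219
vertex -0.628 1.805 3.198
endloop
endfacet
facet normal -0.881 -0.216 0.420
outer loop
vertex -1.439 1.606 3.585
vertex -1.307 2.821 4.487
vertex -2.364 2.72 2.219
endloop
endfacet
facet normal 0.087 0.800 0.594
outer loop
vertex -2.232 3.935 3.122
vertex -1.307 2.821 4.487
vertex -1.421 4.134 2.735
endloop
endfacet
facet normal 0.881 0.217 -0.420
outer loop
vertex -0.496 3.02 4.101
vertex -0.628 1.805 3.198
vertex -1.421 4.134 2.735
endloop
endfacet
facet normal 0.086 0.800 0.594
outer loop
vertex -1.421 4.134 2.735
vertex -1.307 2.821 4.487
vertex -0.496 3.02 4.101
endloop
endfacet
facet normal 0.465 -0.560 0.686
outer loop
vertex -0.496 3.02 4.101
vertex -1.439 1.606 3.585
vertex -0.628 1.805 3.198
endloop
endfacet
facet normal 0.464 -0.560 0.686
outer loop
vertex -1.307 2.821 4.487
vertex -1.439 1.606 3.585
vertex -0.496 3.02 4.101
endloop
endfacet
facet normal -0.915 0.222 -0.336
outer loop
vertex 0.933 1.537 -2.72
vertex 0.781 2.713 -1.53
vertex 1.585 2.665 -3.75
endloop
endfacet
facet normal 0.091 -0.700 -0.709
outer loop
vertex 2.399 2.467 -3.45
vertex 0.933 1.537 -2.72
vertex 1.585 2.665 -3.75
endloop
endfacet
facet normal -0.915 0.222 -0.336
outer loop
vertex 1.585 2.665 -3.75
vertex 0.781 2.713 -1.53
vertex 1.432 3.84 -2.559
endloop
endfacet
facet normal 0.394 0.679 -0.620
outer loop
vertex 1.432 3.84 -2.559
vertex 2.399 2.467 -3.45
vertex 1.585 2.665 -3.75
endloop
endfacet
facet normal -0.394 -0.678 0.620
outer loop
vertex 0.933 1.537 -2.72
vertex 1.595 2.515 -1.23
vertex 0.781 2.713 -1.53
endloop
endfacet
facet normal 0.091 -0.700 -0.709
outer loop
vertex 1.748 1.34 -2.421
vertex 0.933 1.537 -2.72
vertex 2.399 2.467 -3.45
endloop
endfacet
facet normal -0.392 -0.680 0.620
outer loop
vertex 1.748 1.34 -2.421
vertex 1.595 2.515 -1.23
vertex 0.933 1.537 -2.72
endloop
endfacet
facet normal -0.091 0.700 0.709
outer loop
vertex 0.781 2.713 -1.53
vertex 1.595 2.515 -1.23
vertex 1.432 3.84 -2.559
endloop
endfacet
facet normal 0.392 0.679 -0.621
outer loop
vertex 2.247 3.643 -2.26
vertex 2.399 2.467 -3.45
vertex 1.432 3.84 -2.559
endloop
endfacet
facet normal -0.091 0.700 0.709
outer loop
vertex 1.432 3.84 -2.559
vertex 1.595 2.515 -1.23
vertex 2.247 3.643 -2.26
endloop
endfacet
facet normal 0.915 -0.222 0.336
outer loop
vertex 2.247 3.643 -2.26
vertex 1.748 1.34 -2.421
vertex 2.399 2.467 -3.45
endloop
endfacet
facet normal 0.915 -0.222 0.336
outer loop
vertex 1.595 2.515 -1.23
vertex 1.748 1.34 -2.421
vertex 2.247 3.643 -2.26
endloop
endfacet

endsolid


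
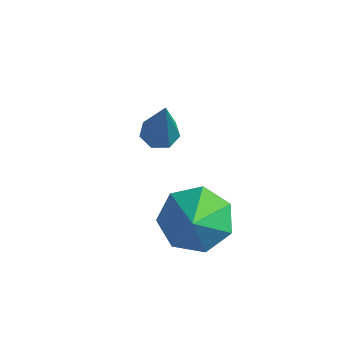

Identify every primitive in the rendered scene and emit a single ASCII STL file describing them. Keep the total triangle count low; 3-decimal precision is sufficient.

solid 
facet normal -0.363 0.246 -0.899
outer loop
vertex -1.685 -0.1 1.238
vertex -2.113 -0.436 1.319
vertex -2.067 0.097 1.446
endloop
endfacet
facet normal 0.546 0.801 0.245
outer loop
vertex -1.685 -0.1 1.238
vertex -2.067 0.097 1.446
vertex -1.327 -0.964 3.261
endloop
endfacet
facet normal -0.362 0.246 -0.899
outer loop
vertex -2.067 0.097 1.446
vertex -2.113 -0.436 1.319
vertex -2.483 -0.107 1.558
endloop
endfacet
facet normal -0.238 0.793 0.561
outer loop
vertex -2.067 0.097 1.446
vertex -2.483 -0.107 1.558
vertex -1.327 -0.964 3.261
endloop
endfacet
facet normal -0.364 0.244 -0.899
outer loop
vertex -2.483 -0.107 1.558
vertex -2.113 -0.436 1.319
vertex -2.62 -0.559 1.491
endloop
endfacet
facet normal -0.782 0.147 0.605
outer loop
vertex -2.483 -0.107 1.558
vertex -2.62 -0.559 1.491
vertex -1.327 -0.964 3.261
endloop
endfacet
facet normal -0.364 0.245 -0.898
outer loop
vertex -2.62 -0.559 1.491
vertex -2.113 -0.436 1.319
vertex -2.376 -0.918 1.294
endloop
endfacet
facet normal -0.677 -0.650 0.346
outer loop
vertex -2.62 -0.559 1.491
vertex -2.376 -0.918 1.294
vertex -1.327 -0.964 3.261
endloop
endfacet
facet normal -0.363 0.245 -0.899
outer loop
vertex -2.376 -0.918 1.294
vertex -2.113 -0.436 1.319
vertex -1.933 -0.915 1.116
endloop
endfacet
facet normal -0.002 -1.000 -0.022
outer loop
vertex -2.376 -0.918 1.294
vertex -1.933 -0.915 1.116
vertex -1.327 -0.964 3.261
endloop
endfacet
facet normal -0.364 0.244 -0.899
outer loop
vertex -1.933 -0.915 1.116
vertex -2.113 -0.436 1.319
vertex -1.626 -0.55 1.091
endloop
endfacet
facet normal 0.738 -0.636 -0.223
outer loop
vertex -1.933 -0.915 1.116
vertex -1.626 -0.55 1.091
vertex -1.327 -0.964 3.261
endloop
endfacet
facet normal -0.363 0.246 -0.899
outer loop
vertex -1.626 -0.55 1.091
vertex -2.113 -0.436 1.319
vertex -1.685 -0.1 1.238
endloop
endfacet
facet normal 0.981 0.163 -0.104
outer loop
vertex -1.626 -0.55 1.091
vertex -1.685 -0.1 1.238
vertex -1.327 -0.964 3.261
endloop
endfacet
facet normal -0.491 0.546 -0.679
outer loop
vertex 1.624 -1.512 0.494
vertex 0.775 -1.948 0.758
vertex 1.186 -1.124 1.123
endloop
endfacet
facet normal 0.852 0.385 0.355
outer loop
vertex 1.624 -1.512 0.494
vertex 1.186 -1.124 1.123
vertex 1.645 -2.912 1.962
endloop
endfacet
facet normal -0.491 0.546 -0.679
outer loop
vertex 1.186 -1.124 1.123
vertex 0.775 -1.948 0.758
vertex 0.438 -1.356 1.477
endloop
endfacet
facet normal 0.257 0.464 0.848
outer loop
vertex 1.186 -1.124 1.123
vertex 0.438 -1.356 1.477
vertex 1.645 -2.912 1.962
endloop
endfacet
facet normal -0.492 0.545 -0.679
outer loop
vertex 0.438 -1.356 1.477
vertex 0.775 -1.948 0.758
vertex -0.055 -2.034 1.29
endloop
endfacet
facet normal -0.364 0.008 0.931
outer loop
vertex 0.438 -1.356 1.477
vertex -0.055 -2.034 1.29
vertex 1.645 -2.912 1.962
endloop
endfacet
facet normal -0.492 0.545 -0.679
outer loop
vertex -0.055 -2.034 1.29
vertex 0.775 -1.948 0.758
vertex 0.077 -2.647 0.703
endloop
endfacet
facet normal -0.545 -0.638 0.544
outer loop
vertex -0.055 -2.034 1.29
vertex 0.077 -2.647 0.703
vertex 1.645 -2.912 1.962
endloop
endfacet
facet normal -0.491 0.544 -0.680
outer loop
vertex 0.077 -2.647 0.703
vertex 0.775 -1.948 0.758
vertex 0.735 -2.734 0.158
endloop
endfacet
facet normal -0.149 -0.989 -0.022
outer loop
vertex 0.077 -2.647 0.703
vertex 0.735 -2.734 0.158
vertex 1.645 -2.912 1.962
endloop
endfacet
facet normal -0.491 0.544 -0.680
outer loop
vertex 0.735 -2.734 0.158
vertex 0.775 -1.948 0.758
vertex 1.424 -2.229 0.065
endloop
endfacet
facet normal 0.525 -0.779 -0.342
outer loop
vertex 0.735 -2.734 0.158
vertex 1.424 -2.229 0.065
vertex 1.645 -2.912 1.962
endloop
endfacet
facet normal -0.491 0.544 -0.680
outer loop
vertex 1.424 -2.229 0.065
vertex 0.775 -1.948 0.758
vertex 1.624 -1.512 0.494
endloop
endfacet
facet normal 0.971 -0.167 -0.173
outer loop
vertex 1.424 -2.229 0.065
vertex 1.624 -1.512 0.494
vertex 1.645 -2.912 1.962
endloop
endfacet

endsolid
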